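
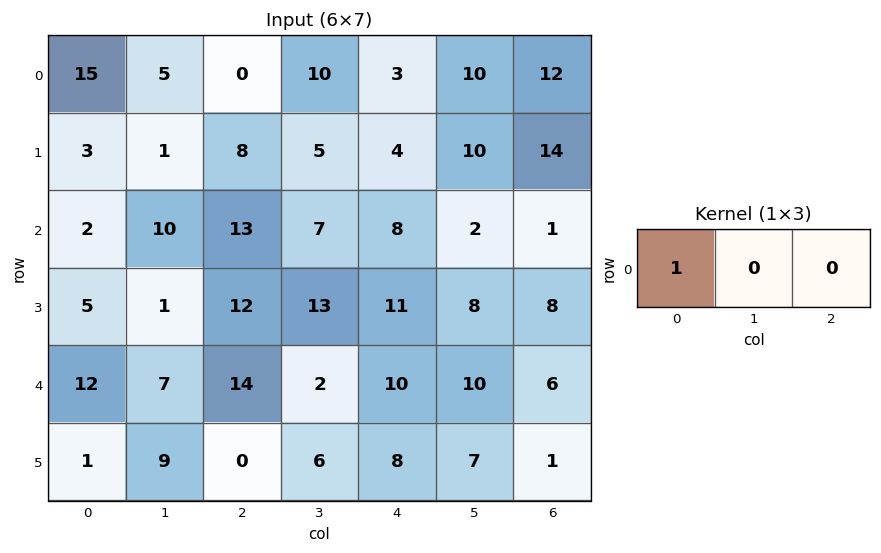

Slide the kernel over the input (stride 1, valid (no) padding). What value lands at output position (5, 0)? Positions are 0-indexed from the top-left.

The receptive field on the input at this output position is [1 9 0]. Elementwise product with the kernel and sum: 1·1.

1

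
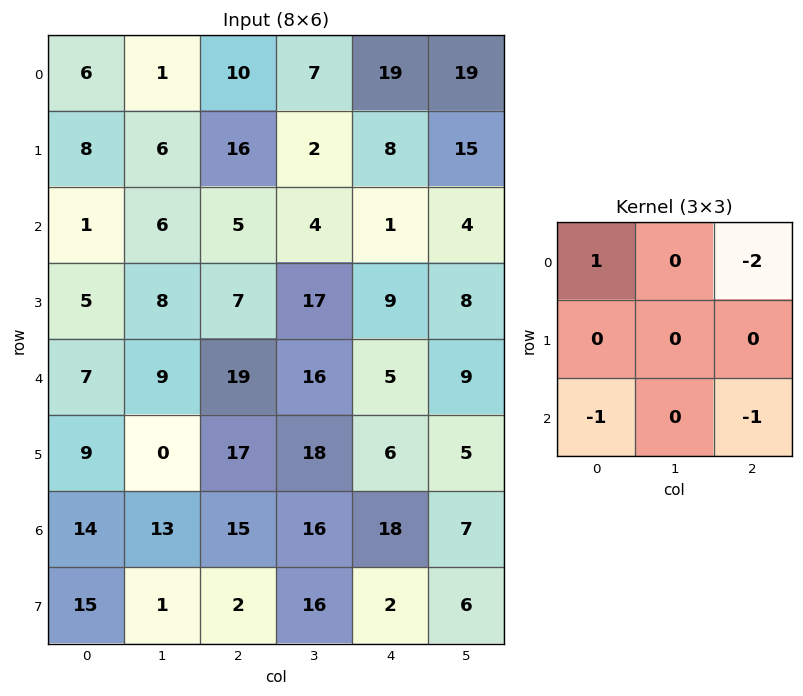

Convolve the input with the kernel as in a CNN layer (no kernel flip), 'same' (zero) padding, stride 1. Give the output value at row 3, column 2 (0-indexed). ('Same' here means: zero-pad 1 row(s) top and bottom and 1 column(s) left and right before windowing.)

The receptive field on the zero-padded input at this output position is [6 5 4 / 8 7 17 / 9 19 16]. Elementwise product with the kernel and sum: 6·1 + 4·-2 + 9·-1 + 16·-1.

-27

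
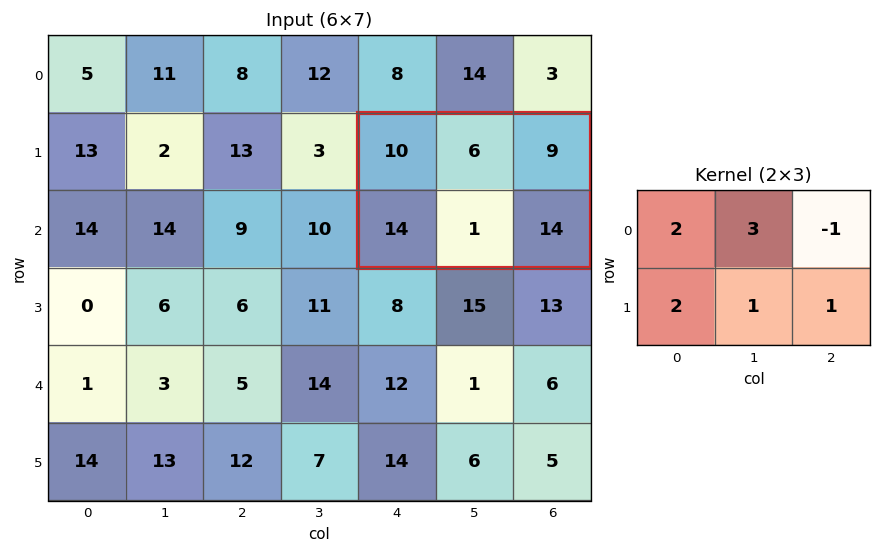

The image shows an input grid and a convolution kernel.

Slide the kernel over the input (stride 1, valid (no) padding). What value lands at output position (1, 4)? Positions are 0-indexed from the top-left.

72

The receptive field on the input at this output position is [10 6 9 / 14 1 14]. Elementwise product with the kernel and sum: 10·2 + 6·3 + 9·-1 + 14·2 + 1·1 + 14·1.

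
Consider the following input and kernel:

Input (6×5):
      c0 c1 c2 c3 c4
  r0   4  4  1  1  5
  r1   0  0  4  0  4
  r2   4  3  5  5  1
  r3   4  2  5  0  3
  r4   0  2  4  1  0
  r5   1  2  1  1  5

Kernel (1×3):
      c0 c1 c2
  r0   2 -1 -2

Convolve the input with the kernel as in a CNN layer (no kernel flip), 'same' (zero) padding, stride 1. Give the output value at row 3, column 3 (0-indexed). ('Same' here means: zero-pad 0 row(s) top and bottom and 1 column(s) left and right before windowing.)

4

The receptive field on the zero-padded input at this output position is [5 0 3]. Elementwise product with the kernel and sum: 5·2 + 0·-1 + 3·-2.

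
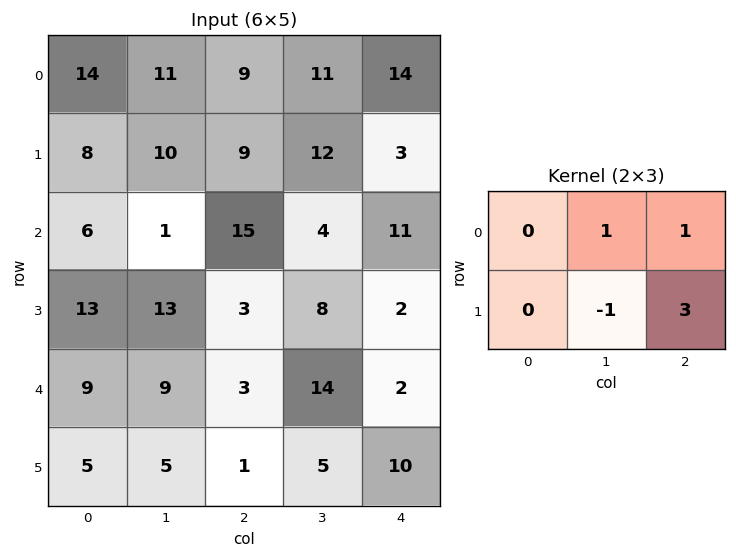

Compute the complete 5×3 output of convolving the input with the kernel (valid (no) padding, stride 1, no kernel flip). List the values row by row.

37 47 22
63 18 44
12 40 13
16 50 2
10 31 41

Output[0,0]: The receptive field on the input at this output position is [14 11 9 / 8 10 9]. Elementwise product with the kernel and sum: 11·1 + 9·1 + 10·-1 + 9·3.
Output[0,1]: The receptive field on the input at this output position is [11 9 11 / 10 9 12]. Elementwise product with the kernel and sum: 9·1 + 11·1 + 9·-1 + 12·3.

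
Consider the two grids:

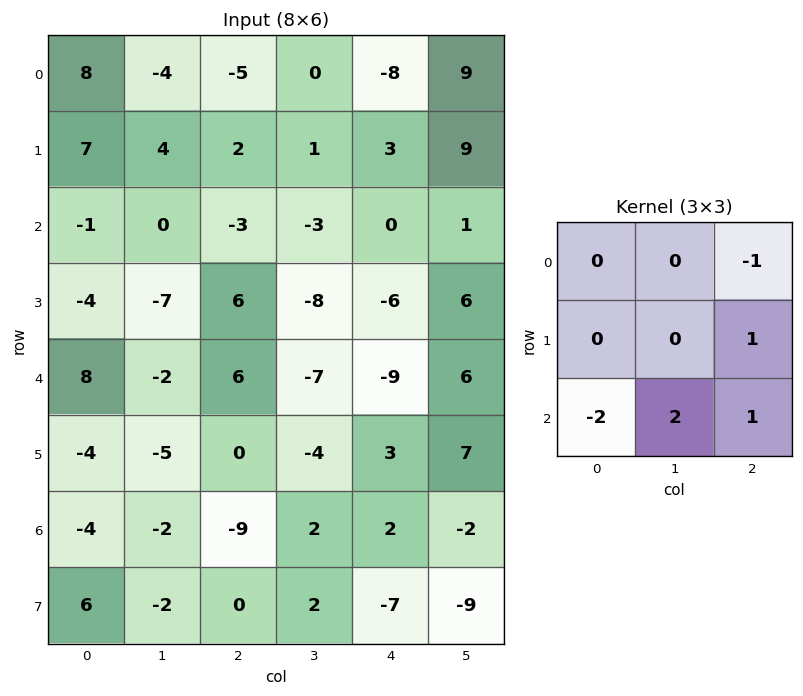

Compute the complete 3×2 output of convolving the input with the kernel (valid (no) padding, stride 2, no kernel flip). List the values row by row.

6 11
-5 -41
-11 36

Output[0,0]: The receptive field on the input at this output position is [8 -4 -5 / 7 4 2 / -1 0 -3]. Elementwise product with the kernel and sum: -5·-1 + 2·1 + -1·-2 + 0·2 + -3·1.
Output[0,1]: The receptive field on the input at this output position is [-5 0 -8 / 2 1 3 / -3 -3 0]. Elementwise product with the kernel and sum: -8·-1 + 3·1 + -3·-2 + -3·2 + 0·1.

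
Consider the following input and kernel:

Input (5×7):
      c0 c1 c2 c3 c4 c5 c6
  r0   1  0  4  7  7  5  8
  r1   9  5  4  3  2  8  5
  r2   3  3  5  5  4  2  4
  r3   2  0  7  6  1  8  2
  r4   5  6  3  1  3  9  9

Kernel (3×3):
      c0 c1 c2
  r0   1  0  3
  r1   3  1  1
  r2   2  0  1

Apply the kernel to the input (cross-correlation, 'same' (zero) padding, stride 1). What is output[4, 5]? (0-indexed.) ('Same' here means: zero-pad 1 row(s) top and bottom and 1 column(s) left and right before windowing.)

34

The receptive field on the zero-padded input at this output position is [1 8 2 / 3 9 9 / 0 0 0]. Elementwise product with the kernel and sum: 1·1 + 2·3 + 3·3 + 9·1 + 9·1 + 0·2 + 0·1.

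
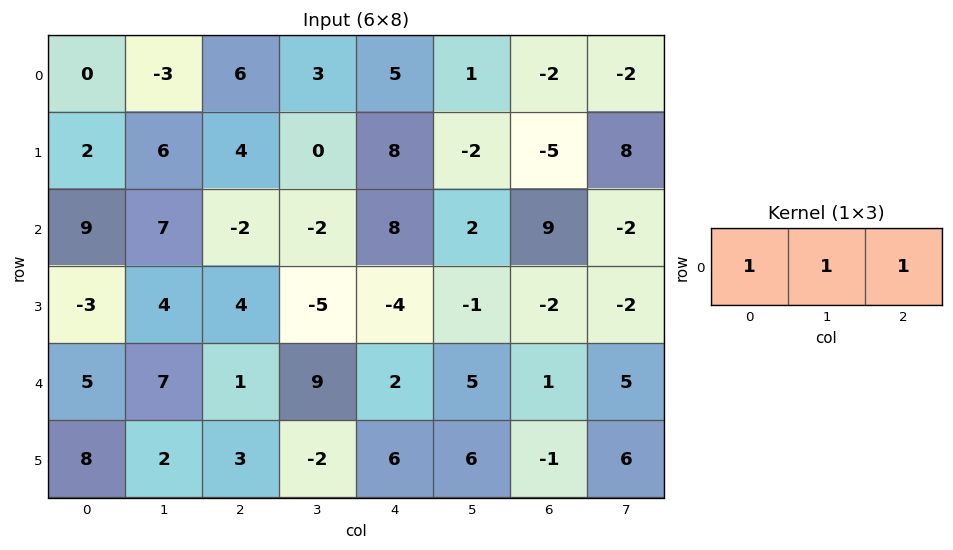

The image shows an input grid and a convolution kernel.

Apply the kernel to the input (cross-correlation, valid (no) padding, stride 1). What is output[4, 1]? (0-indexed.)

The receptive field on the input at this output position is [7 1 9]. Elementwise product with the kernel and sum: 7·1 + 1·1 + 9·1.

17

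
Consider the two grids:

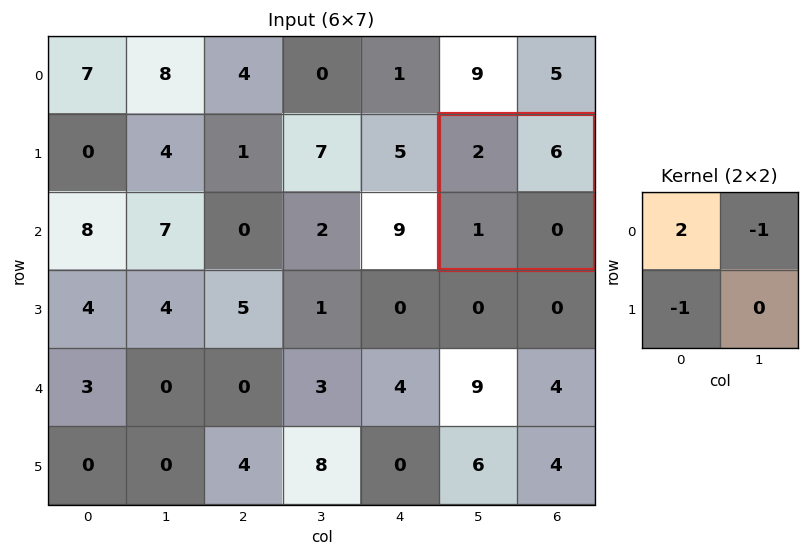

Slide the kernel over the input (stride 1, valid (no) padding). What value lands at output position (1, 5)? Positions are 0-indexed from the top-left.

The receptive field on the input at this output position is [2 6 / 1 0]. Elementwise product with the kernel and sum: 2·2 + 6·-1 + 1·-1.

-3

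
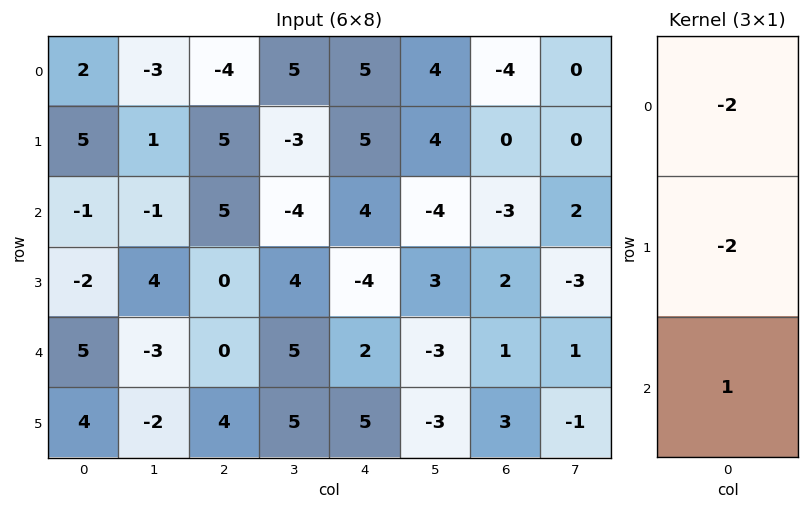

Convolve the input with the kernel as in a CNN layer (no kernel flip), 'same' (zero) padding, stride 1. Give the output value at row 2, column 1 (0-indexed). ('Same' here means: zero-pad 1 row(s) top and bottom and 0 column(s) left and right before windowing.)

4

The receptive field on the zero-padded input at this output position is [1 / -1 / 4]. Elementwise product with the kernel and sum: 1·-2 + -1·-2 + 4·1.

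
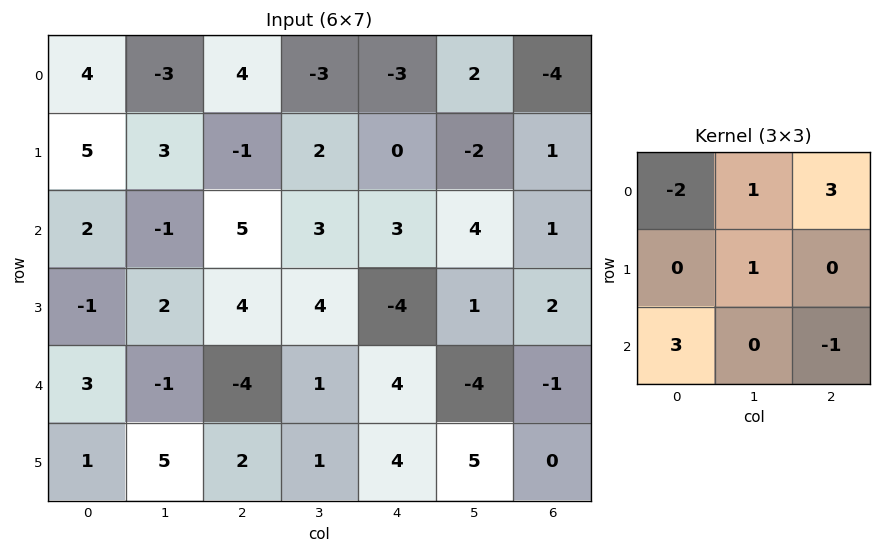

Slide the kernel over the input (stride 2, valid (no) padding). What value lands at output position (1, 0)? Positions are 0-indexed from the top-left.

The receptive field on the input at this output position is [2 -1 5 / -1 2 4 / 3 -1 -4]. Elementwise product with the kernel and sum: 2·-2 + -1·1 + 5·3 + 2·1 + 3·3 + -4·-1.

25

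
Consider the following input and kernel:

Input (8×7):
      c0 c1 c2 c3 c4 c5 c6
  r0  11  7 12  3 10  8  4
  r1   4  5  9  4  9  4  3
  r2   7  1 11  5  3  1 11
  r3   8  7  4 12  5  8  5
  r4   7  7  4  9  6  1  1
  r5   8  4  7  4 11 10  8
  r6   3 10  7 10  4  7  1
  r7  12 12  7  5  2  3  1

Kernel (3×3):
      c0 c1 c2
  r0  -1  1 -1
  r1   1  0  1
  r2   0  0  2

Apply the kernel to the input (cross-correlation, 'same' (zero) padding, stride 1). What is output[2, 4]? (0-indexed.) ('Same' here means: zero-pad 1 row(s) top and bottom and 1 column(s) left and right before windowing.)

The receptive field on the zero-padded input at this output position is [4 9 4 / 5 3 1 / 12 5 8]. Elementwise product with the kernel and sum: 4·-1 + 9·1 + 4·-1 + 5·1 + 1·1 + 8·2.

23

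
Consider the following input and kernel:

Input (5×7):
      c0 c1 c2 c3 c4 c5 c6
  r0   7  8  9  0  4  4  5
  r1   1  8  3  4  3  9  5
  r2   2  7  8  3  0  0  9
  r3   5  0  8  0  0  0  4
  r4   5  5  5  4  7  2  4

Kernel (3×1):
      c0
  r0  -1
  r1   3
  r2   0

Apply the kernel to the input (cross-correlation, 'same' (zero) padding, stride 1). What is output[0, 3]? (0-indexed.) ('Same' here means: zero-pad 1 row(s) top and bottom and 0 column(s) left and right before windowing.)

0

The receptive field on the zero-padded input at this output position is [0 / 0 / 4]. Elementwise product with the kernel and sum: 0·-1 + 0·3.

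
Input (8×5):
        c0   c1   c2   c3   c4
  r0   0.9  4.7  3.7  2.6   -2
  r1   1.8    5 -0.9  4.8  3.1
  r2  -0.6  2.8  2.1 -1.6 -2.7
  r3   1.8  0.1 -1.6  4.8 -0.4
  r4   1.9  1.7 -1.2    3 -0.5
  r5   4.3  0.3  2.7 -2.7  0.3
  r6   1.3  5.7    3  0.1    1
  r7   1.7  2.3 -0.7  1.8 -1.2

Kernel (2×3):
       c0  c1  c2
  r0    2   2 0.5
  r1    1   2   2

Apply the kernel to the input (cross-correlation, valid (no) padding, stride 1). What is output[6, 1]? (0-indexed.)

The receptive field on the input at this output position is [5.7 3 0.1 / 2.3 -0.7 1.8]. Elementwise product with the kernel and sum: 5.7·2 + 3·2 + 0.1·0.5 + 2.3·1 + -0.7·2 + 1.8·2.

21.95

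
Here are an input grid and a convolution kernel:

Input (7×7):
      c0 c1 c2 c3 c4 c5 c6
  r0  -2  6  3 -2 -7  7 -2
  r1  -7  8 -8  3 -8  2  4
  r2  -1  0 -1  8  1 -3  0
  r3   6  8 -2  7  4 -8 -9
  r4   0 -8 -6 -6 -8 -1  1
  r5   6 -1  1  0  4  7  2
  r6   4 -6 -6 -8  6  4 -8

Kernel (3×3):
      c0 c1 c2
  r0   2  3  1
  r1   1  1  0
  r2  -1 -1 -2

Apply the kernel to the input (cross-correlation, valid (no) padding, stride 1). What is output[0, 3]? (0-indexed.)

-26

The receptive field on the input at this output position is [-2 -7 7 / 3 -8 2 / 8 1 -3]. Elementwise product with the kernel and sum: -2·2 + -7·3 + 7·1 + 3·1 + -8·1 + 8·-1 + 1·-1 + -3·-2.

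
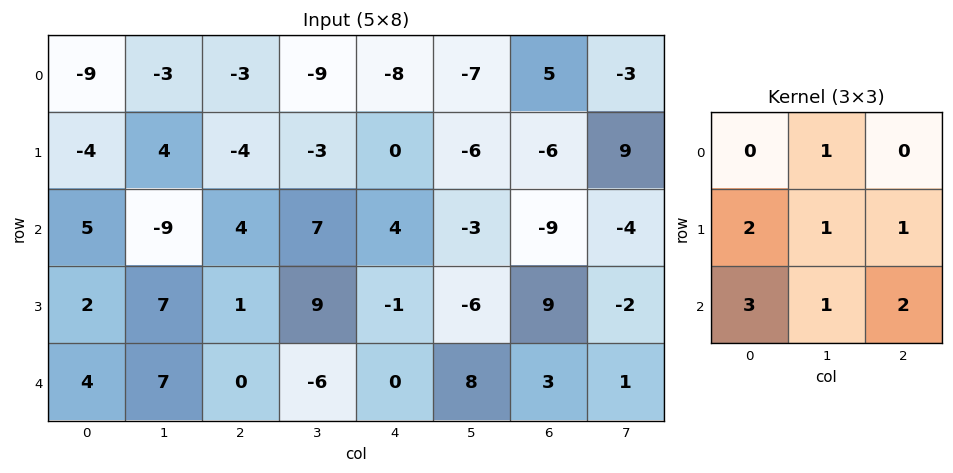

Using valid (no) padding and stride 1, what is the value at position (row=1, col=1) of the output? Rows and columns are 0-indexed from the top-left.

29

The receptive field on the input at this output position is [4 -4 -3 / -9 4 7 / 7 1 9]. Elementwise product with the kernel and sum: -4·1 + -9·2 + 4·1 + 7·1 + 7·3 + 1·1 + 9·2.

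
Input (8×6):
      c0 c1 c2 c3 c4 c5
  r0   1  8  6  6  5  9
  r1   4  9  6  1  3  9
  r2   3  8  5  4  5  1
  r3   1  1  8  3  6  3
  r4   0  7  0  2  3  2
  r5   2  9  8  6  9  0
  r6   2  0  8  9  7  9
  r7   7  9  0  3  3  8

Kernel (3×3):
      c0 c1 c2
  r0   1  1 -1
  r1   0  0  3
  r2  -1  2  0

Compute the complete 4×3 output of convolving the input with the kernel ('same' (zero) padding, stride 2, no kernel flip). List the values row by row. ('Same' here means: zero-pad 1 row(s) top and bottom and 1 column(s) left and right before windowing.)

32 21 32
21 41 7
25 19 24
7 29 45

Output[0,0]: The receptive field on the zero-padded input at this output position is [0 0 0 / 0 1 8 / 0 4 9]. Elementwise product with the kernel and sum: 0·1 + 0·1 + 0·-1 + 8·3 + 0·-1 + 4·2.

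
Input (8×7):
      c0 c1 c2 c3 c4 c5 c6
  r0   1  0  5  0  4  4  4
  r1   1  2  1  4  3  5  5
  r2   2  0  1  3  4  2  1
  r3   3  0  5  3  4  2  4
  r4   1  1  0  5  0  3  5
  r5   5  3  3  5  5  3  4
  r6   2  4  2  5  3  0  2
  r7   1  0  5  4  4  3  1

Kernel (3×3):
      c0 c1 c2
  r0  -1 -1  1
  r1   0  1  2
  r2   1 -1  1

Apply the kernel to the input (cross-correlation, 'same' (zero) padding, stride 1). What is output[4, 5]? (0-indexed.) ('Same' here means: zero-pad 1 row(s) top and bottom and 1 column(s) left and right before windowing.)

The receptive field on the zero-padded input at this output position is [4 2 4 / 0 3 5 / 5 3 4]. Elementwise product with the kernel and sum: 4·-1 + 2·-1 + 4·1 + 3·1 + 5·2 + 5·1 + 3·-1 + 4·1.

17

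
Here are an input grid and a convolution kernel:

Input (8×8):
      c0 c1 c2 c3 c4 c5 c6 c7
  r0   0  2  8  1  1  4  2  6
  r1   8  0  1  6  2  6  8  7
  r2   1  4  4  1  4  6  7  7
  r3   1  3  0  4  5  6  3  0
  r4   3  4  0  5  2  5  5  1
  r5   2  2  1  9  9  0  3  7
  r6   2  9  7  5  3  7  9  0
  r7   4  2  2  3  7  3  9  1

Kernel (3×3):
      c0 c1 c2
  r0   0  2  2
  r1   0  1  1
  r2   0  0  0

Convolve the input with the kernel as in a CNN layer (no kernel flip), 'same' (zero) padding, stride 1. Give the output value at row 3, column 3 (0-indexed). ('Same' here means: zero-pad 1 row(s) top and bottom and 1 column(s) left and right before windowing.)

19

The receptive field on the zero-padded input at this output position is [4 1 4 / 0 4 5 / 0 5 2]. Elementwise product with the kernel and sum: 1·2 + 4·2 + 4·1 + 5·1.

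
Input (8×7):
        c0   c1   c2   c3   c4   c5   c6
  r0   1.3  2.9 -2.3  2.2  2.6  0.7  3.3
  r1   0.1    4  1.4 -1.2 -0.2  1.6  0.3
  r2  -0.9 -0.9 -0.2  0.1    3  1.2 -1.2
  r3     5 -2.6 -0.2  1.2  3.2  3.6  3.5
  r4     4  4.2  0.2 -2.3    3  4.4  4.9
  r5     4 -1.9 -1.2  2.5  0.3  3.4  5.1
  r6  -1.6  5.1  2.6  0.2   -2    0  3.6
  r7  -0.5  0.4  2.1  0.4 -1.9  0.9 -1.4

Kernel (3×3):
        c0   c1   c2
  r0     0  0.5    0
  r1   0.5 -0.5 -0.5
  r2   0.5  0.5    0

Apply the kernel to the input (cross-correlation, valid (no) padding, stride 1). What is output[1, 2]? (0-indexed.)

-1.75

The receptive field on the input at this output position is [1.4 -1.2 -0.2 / -0.2 0.1 3 / -0.2 1.2 3.2]. Elementwise product with the kernel and sum: -1.2·0.5 + -0.2·0.5 + 0.1·-0.5 + 3·-0.5 + -0.2·0.5 + 1.2·0.5.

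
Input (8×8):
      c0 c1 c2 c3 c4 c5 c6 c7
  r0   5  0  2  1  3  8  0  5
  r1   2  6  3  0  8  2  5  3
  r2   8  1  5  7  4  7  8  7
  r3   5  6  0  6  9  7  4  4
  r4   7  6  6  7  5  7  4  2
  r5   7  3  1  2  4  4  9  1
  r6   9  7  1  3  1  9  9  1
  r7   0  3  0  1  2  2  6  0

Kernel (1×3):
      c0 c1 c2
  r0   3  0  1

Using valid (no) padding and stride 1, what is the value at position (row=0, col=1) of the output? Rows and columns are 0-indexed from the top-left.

1

The receptive field on the input at this output position is [0 2 1]. Elementwise product with the kernel and sum: 0·3 + 1·1.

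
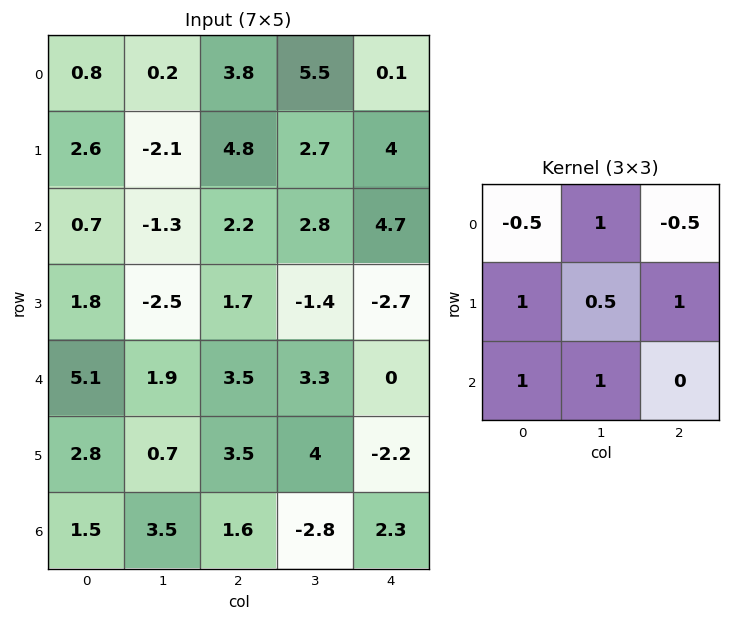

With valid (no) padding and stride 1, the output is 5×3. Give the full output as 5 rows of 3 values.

Output[0,0]: The receptive field on the input at this output position is [0.8 0.2 3.8 / 2.6 -2.1 4.8 / 0.7 -1.3 2.2]. Elementwise product with the kernel and sum: 0.8·-0.5 + 0.2·1 + 3.8·-0.5 + 2.6·1 + -2.1·0.5 + 4.8·1 + 0.7·1 + -1.3·1.
Output[0,1]: The receptive field on the input at this output position is [0.2 3.8 5.5 / -2.1 4.8 2.7 / -1.3 2.2 2.8]. Elementwise product with the kernel and sum: 0.2·-0.5 + 3.8·1 + 5.5·-0.5 + -2.1·1 + 4.8·0.5 + 2.7·1 + -1.3·1 + 2.2·1.

3.65 4.85 18.7
-4.25 6.3 6.9
6.5 3.8 4.45
8.8 14.8 11.75
9.25 12.45 3.65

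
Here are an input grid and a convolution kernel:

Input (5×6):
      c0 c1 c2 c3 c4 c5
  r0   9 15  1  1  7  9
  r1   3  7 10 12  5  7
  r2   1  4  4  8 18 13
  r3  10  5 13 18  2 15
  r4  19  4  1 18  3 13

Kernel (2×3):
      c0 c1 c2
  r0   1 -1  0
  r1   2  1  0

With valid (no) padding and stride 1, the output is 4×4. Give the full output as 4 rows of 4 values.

Output[0,0]: The receptive field on the input at this output position is [9 15 1 / 3 7 10]. Elementwise product with the kernel and sum: 9·1 + 15·-1 + 3·2 + 7·1.

7 38 32 23
2 9 14 41
22 23 40 28
47 1 15 55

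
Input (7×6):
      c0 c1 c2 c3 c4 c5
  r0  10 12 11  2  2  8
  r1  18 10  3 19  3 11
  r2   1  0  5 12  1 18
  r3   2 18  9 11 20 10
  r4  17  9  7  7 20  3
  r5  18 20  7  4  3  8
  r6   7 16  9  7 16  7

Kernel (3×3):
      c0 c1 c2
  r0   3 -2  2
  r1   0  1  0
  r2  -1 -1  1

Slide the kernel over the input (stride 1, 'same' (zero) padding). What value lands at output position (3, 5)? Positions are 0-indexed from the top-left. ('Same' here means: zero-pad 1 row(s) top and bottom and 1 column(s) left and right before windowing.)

-46

The receptive field on the zero-padded input at this output position is [1 18 0 / 20 10 0 / 20 3 0]. Elementwise product with the kernel and sum: 1·3 + 18·-2 + 0·2 + 10·1 + 20·-1 + 3·-1 + 0·1.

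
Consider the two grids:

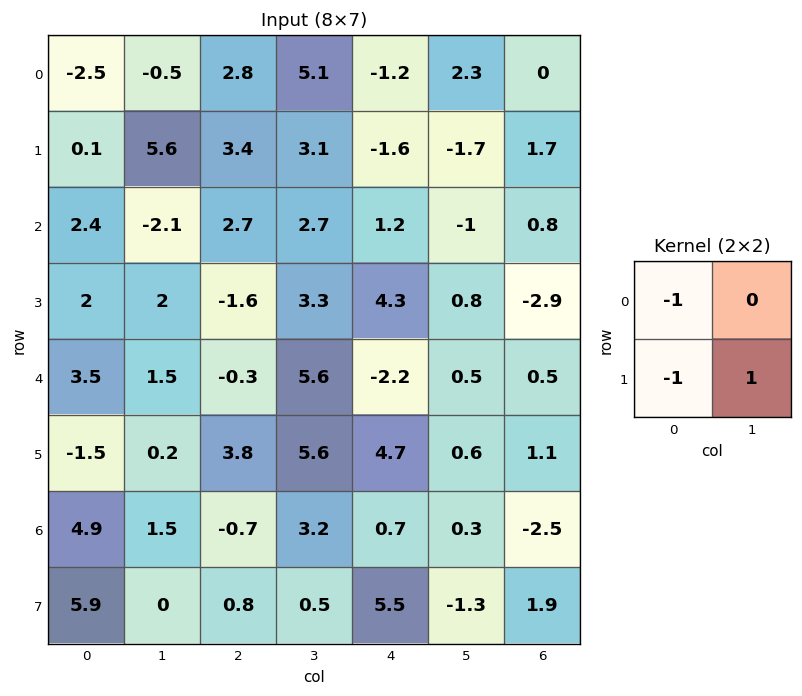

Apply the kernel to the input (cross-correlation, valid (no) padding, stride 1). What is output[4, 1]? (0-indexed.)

The receptive field on the input at this output position is [1.5 -0.3 / 0.2 3.8]. Elementwise product with the kernel and sum: 1.5·-1 + 0.2·-1 + 3.8·1.

2.1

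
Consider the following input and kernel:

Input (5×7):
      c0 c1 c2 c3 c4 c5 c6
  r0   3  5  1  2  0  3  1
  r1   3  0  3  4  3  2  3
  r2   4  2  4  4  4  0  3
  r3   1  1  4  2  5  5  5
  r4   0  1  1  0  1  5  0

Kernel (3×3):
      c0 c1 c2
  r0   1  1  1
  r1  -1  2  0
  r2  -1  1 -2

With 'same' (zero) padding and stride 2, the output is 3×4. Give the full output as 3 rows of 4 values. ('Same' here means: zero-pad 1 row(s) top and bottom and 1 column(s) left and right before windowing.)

Output[0,0]: The receptive field on the zero-padded input at this output position is [0 0 0 / 0 3 5 / 0 3 0]. Elementwise product with the kernel and sum: 0·1 + 0·1 + 0·1 + 0·-1 + 3·2 + 0·-1 + 3·1 + 0·-2.
Output[0,1]: The receptive field on the zero-padded input at this output position is [0 0 0 / 5 1 2 / 0 3 4]. Elementwise product with the kernel and sum: 0·1 + 0·1 + 0·1 + 5·-1 + 1·2 + 0·-1 + 3·1 + 4·-2.

9 -8 -7 0
10 12 6 11
2 8 14 5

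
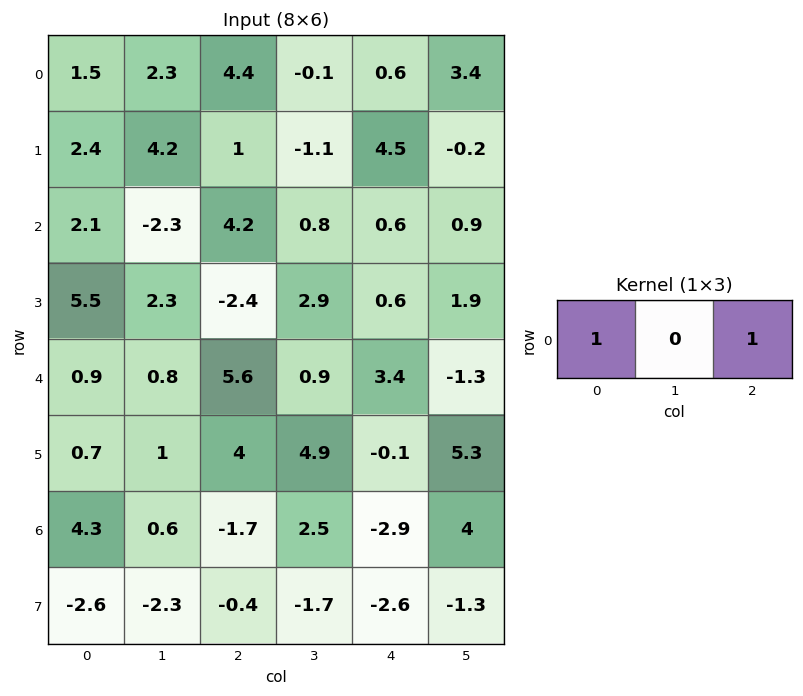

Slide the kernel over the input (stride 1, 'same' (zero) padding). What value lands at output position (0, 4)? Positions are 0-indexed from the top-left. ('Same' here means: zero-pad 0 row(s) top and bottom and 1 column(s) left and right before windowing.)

3.3

The receptive field on the zero-padded input at this output position is [-0.1 0.6 3.4]. Elementwise product with the kernel and sum: -0.1·1 + 3.4·1.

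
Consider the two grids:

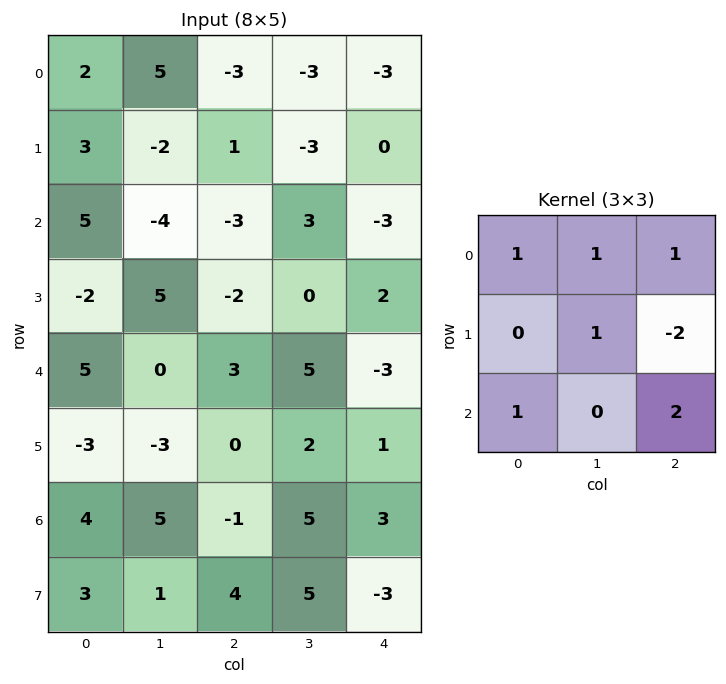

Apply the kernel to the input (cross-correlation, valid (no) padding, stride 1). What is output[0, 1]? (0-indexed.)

8

The receptive field on the input at this output position is [5 -3 -3 / -2 1 -3 / -4 -3 3]. Elementwise product with the kernel and sum: 5·1 + -3·1 + -3·1 + 1·1 + -3·-2 + -4·1 + 3·2.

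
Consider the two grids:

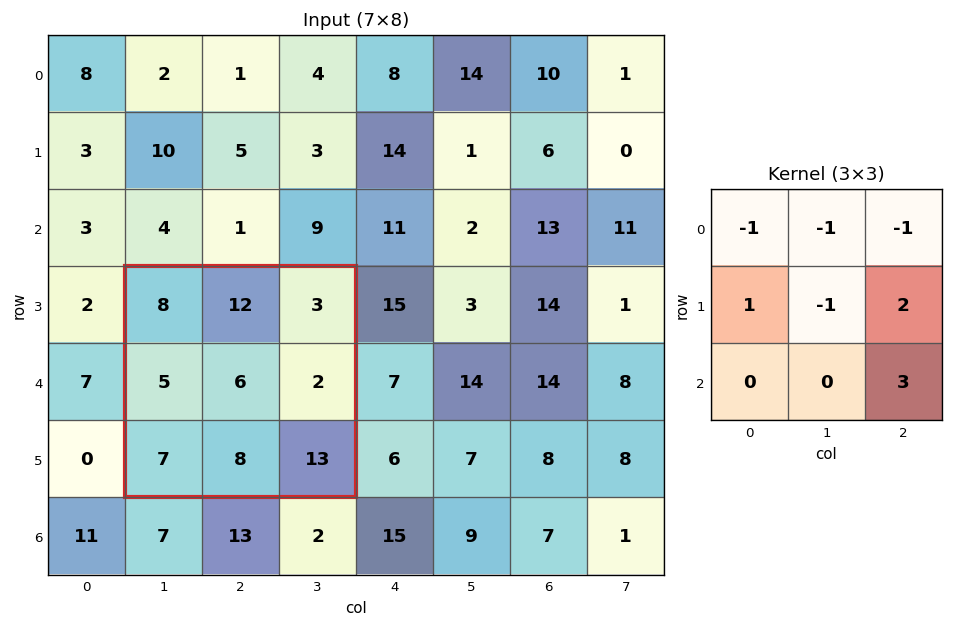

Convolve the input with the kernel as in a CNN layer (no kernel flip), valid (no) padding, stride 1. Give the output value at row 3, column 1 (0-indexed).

19

The receptive field on the input at this output position is [8 12 3 / 5 6 2 / 7 8 13]. Elementwise product with the kernel and sum: 8·-1 + 12·-1 + 3·-1 + 5·1 + 6·-1 + 2·2 + 13·3.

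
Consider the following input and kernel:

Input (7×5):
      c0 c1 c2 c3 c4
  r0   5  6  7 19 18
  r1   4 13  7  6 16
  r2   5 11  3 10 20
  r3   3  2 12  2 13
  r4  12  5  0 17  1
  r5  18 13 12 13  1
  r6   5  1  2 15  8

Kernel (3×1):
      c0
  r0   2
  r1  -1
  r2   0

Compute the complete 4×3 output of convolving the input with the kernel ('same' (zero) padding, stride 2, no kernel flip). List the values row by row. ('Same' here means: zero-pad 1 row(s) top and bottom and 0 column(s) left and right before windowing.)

-5 -7 -18
3 11 12
-6 24 25
31 22 -6

Output[0,0]: The receptive field on the zero-padded input at this output position is [0 / 5 / 4]. Elementwise product with the kernel and sum: 0·2 + 5·-1.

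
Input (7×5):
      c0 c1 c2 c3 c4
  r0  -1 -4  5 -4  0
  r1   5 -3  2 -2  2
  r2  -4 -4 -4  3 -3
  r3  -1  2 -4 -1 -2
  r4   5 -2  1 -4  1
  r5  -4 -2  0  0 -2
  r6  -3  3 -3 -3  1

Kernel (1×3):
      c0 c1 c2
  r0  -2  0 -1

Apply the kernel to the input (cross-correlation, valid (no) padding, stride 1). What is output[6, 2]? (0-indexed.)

5

The receptive field on the input at this output position is [-3 -3 1]. Elementwise product with the kernel and sum: -3·-2 + 1·-1.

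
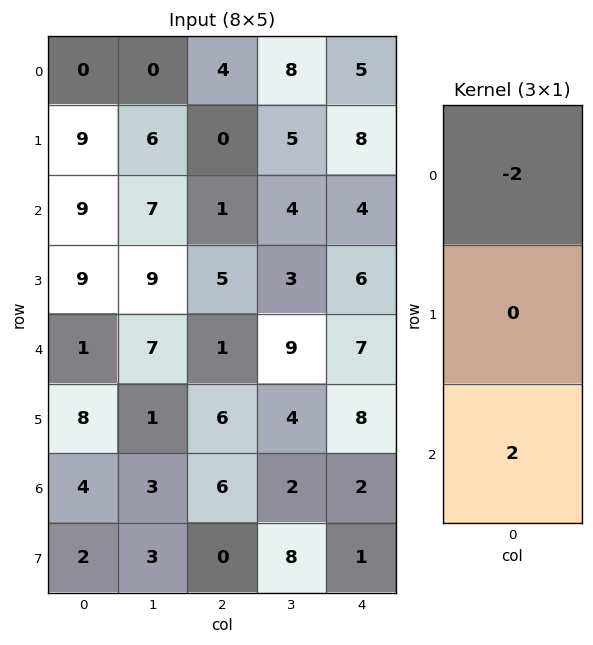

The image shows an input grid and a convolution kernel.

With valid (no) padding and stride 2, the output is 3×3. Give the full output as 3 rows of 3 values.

Output[0,0]: The receptive field on the input at this output position is [0 / 9 / 9]. Elementwise product with the kernel and sum: 0·-2 + 9·2.

18 -6 -2
-16 0 6
6 10 -10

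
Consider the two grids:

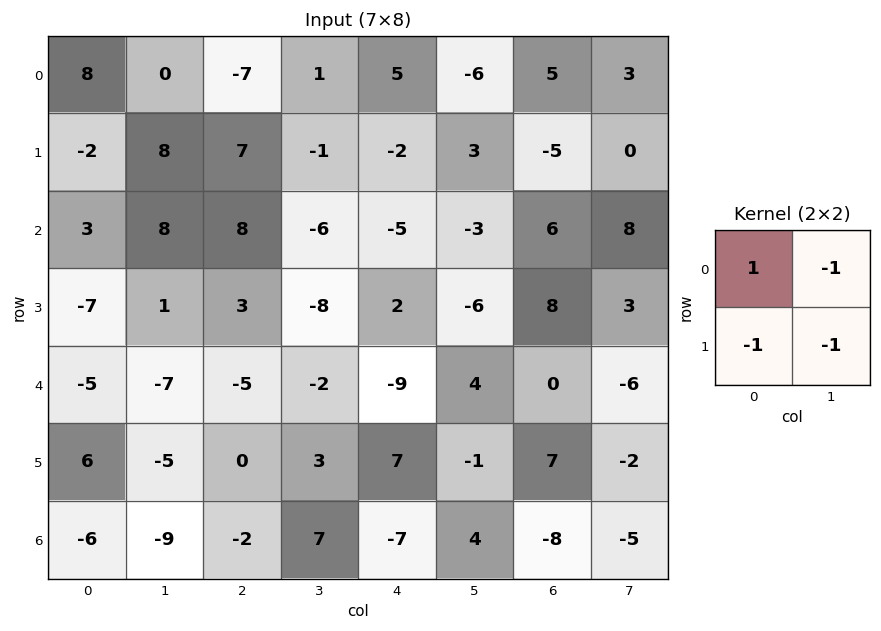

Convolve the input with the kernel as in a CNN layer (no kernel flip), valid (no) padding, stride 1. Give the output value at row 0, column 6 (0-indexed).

7

The receptive field on the input at this output position is [5 3 / -5 0]. Elementwise product with the kernel and sum: 5·1 + 3·-1 + -5·-1 + 0·-1.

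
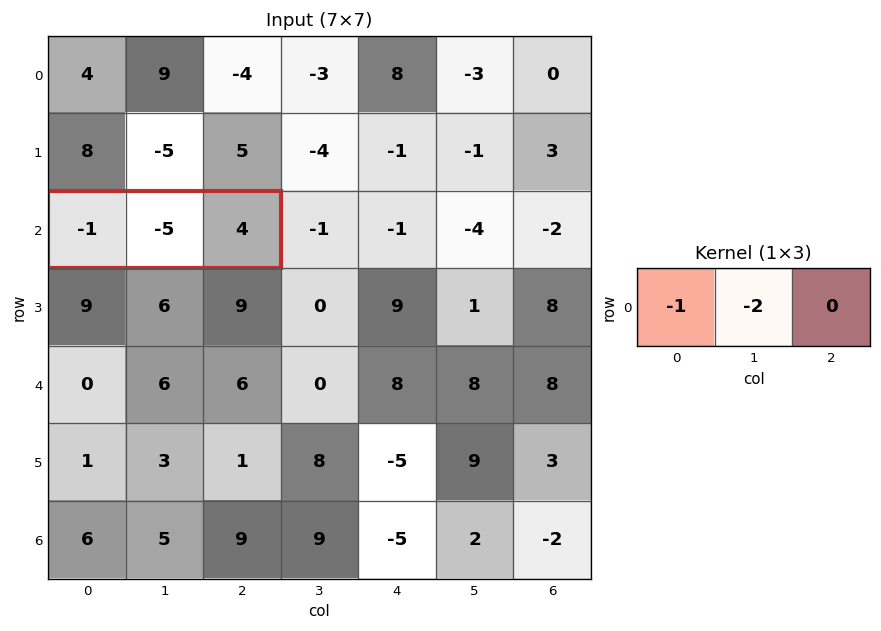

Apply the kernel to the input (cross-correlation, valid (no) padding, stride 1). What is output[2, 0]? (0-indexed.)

The receptive field on the input at this output position is [-1 -5 4]. Elementwise product with the kernel and sum: -1·-1 + -5·-2.

11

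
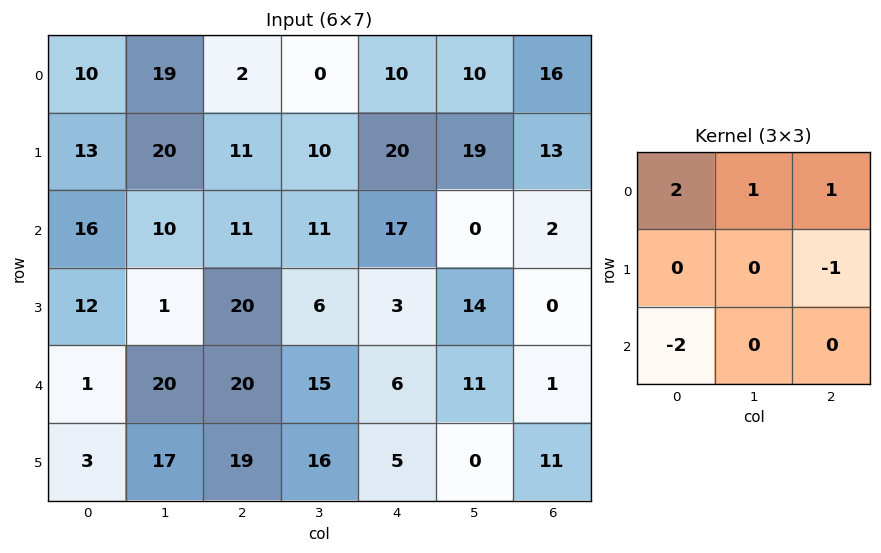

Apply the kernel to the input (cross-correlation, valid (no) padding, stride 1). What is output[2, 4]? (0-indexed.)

24

The receptive field on the input at this output position is [17 0 2 / 3 14 0 / 6 11 1]. Elementwise product with the kernel and sum: 17·2 + 0·1 + 2·1 + 0·-1 + 6·-2.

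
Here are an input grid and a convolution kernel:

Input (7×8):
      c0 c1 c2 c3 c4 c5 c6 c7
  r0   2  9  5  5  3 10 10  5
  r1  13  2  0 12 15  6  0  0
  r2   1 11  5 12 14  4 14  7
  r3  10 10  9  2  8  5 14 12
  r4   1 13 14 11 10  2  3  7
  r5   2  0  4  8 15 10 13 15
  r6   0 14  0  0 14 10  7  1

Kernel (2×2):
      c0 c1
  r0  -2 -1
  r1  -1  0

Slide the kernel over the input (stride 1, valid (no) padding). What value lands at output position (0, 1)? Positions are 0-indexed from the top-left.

The receptive field on the input at this output position is [9 5 / 2 0]. Elementwise product with the kernel and sum: 9·-2 + 5·-1 + 2·-1.

-25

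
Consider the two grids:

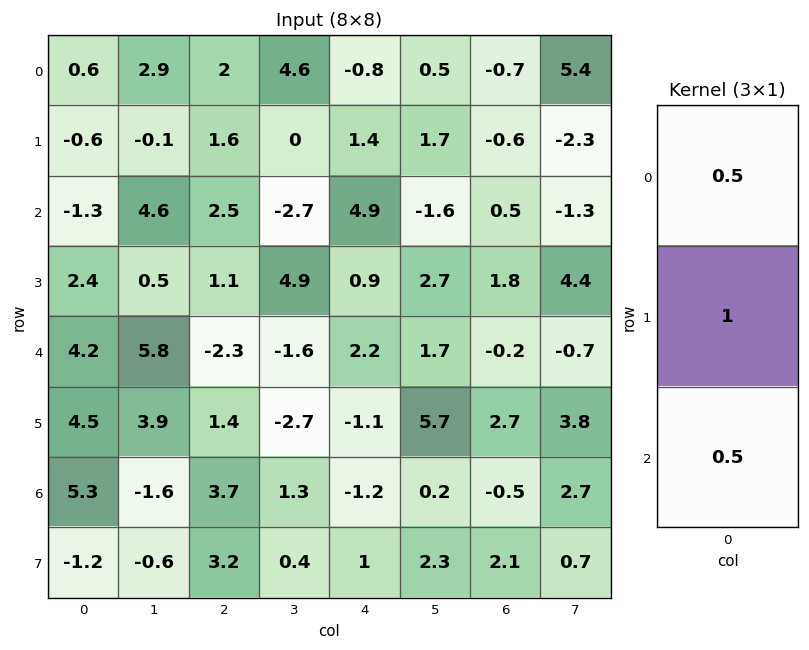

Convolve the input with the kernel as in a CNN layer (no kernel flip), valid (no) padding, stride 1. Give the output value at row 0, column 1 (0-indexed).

3.65

The receptive field on the input at this output position is [2.9 / -0.1 / 4.6]. Elementwise product with the kernel and sum: 2.9·0.5 + -0.1·1 + 4.6·0.5.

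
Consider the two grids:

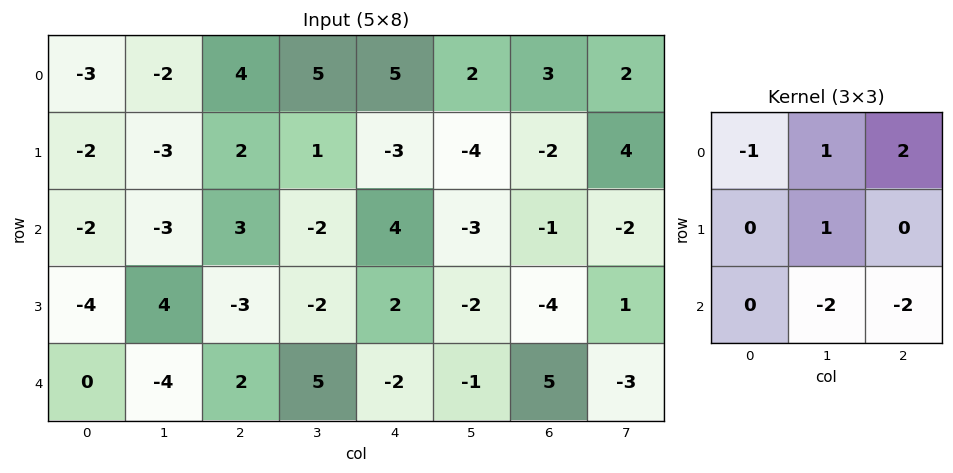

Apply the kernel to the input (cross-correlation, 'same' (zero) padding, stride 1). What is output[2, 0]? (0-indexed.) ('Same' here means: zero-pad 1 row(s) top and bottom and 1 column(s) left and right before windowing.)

-10

The receptive field on the zero-padded input at this output position is [0 -2 -3 / 0 -2 -3 / 0 -4 4]. Elementwise product with the kernel and sum: 0·-1 + -2·1 + -3·2 + -2·1 + -4·-2 + 4·-2.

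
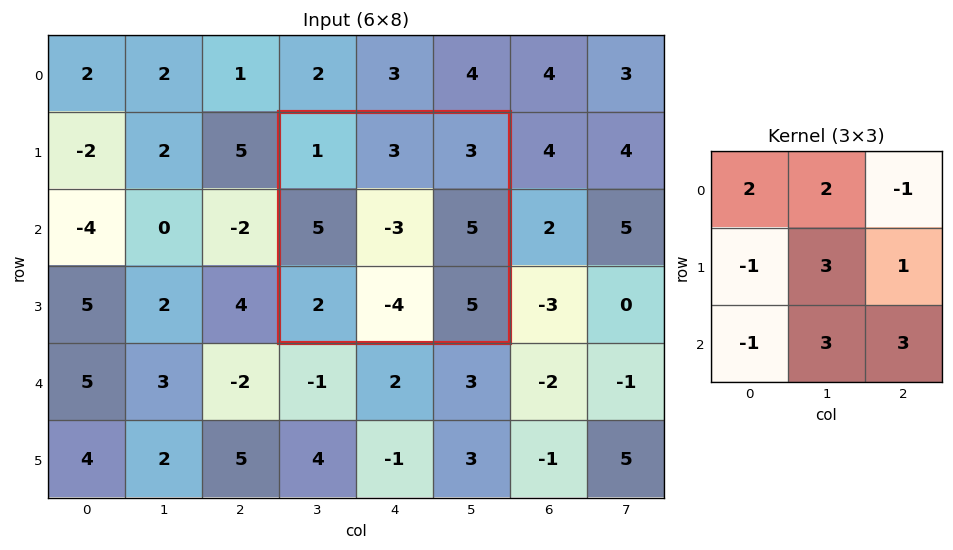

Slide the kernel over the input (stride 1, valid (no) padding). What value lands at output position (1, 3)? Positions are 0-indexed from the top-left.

The receptive field on the input at this output position is [1 3 3 / 5 -3 5 / 2 -4 5]. Elementwise product with the kernel and sum: 1·2 + 3·2 + 3·-1 + 5·-1 + -3·3 + 5·1 + 2·-1 + -4·3 + 5·3.

-3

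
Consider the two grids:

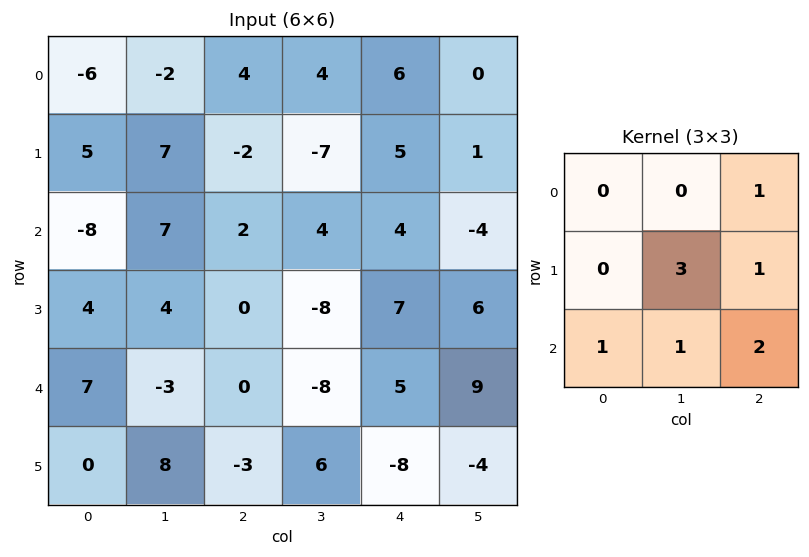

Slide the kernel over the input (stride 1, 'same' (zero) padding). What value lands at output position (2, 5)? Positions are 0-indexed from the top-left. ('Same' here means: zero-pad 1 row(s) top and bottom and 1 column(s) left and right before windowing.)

1

The receptive field on the zero-padded input at this output position is [5 1 0 / 4 -4 0 / 7 6 0]. Elementwise product with the kernel and sum: 0·1 + -4·3 + 0·1 + 7·1 + 6·1 + 0·2.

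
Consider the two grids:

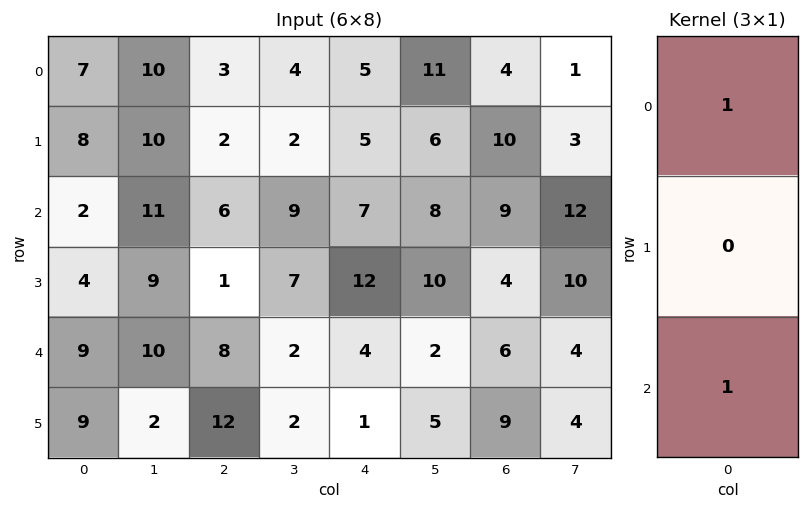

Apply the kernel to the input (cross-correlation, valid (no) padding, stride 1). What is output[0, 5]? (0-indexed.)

19

The receptive field on the input at this output position is [11 / 6 / 8]. Elementwise product with the kernel and sum: 11·1 + 8·1.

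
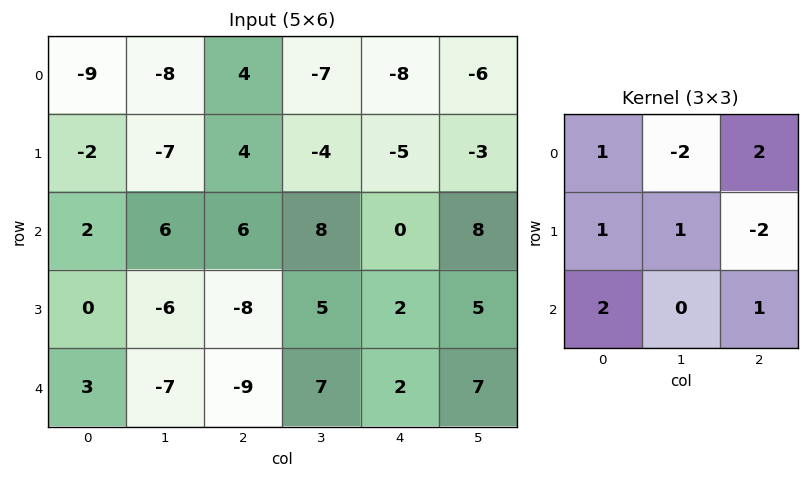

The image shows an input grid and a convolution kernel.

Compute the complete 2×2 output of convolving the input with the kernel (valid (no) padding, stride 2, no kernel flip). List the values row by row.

Output[0,0]: The receptive field on the input at this output position is [-9 -8 4 / -2 -7 4 / 2 6 6]. Elementwise product with the kernel and sum: -9·1 + -8·-2 + 4·2 + -2·1 + -7·1 + 4·-2 + 2·2 + 6·1.

8 24
9 -33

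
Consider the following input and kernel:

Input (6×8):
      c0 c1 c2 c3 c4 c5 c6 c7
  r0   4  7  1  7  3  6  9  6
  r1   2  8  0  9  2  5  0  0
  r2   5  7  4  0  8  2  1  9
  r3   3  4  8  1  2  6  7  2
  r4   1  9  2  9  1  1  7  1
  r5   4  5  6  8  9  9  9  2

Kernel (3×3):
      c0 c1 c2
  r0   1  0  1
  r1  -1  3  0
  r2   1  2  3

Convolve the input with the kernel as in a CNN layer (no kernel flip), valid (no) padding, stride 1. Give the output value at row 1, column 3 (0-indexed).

The receptive field on the input at this output position is [9 2 5 / 0 8 2 / 1 2 6]. Elementwise product with the kernel and sum: 9·1 + 5·1 + 0·-1 + 8·3 + 1·1 + 2·2 + 6·3.

61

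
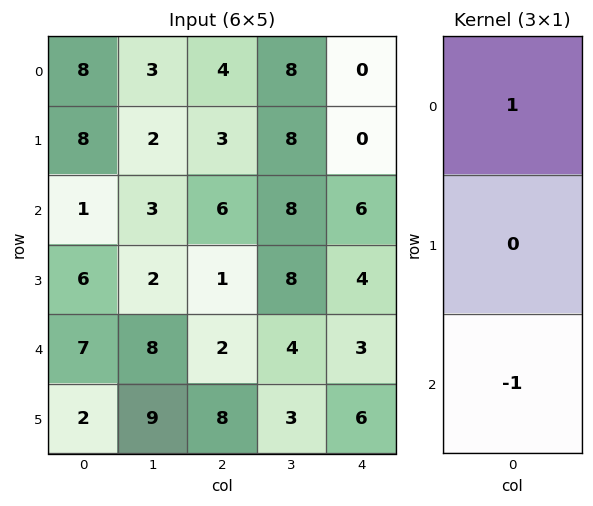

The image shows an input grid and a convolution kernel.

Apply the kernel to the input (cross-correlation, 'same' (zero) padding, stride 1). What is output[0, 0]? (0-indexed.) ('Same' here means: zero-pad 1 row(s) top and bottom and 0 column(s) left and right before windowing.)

The receptive field on the zero-padded input at this output position is [0 / 8 / 8]. Elementwise product with the kernel and sum: 0·1 + 8·-1.

-8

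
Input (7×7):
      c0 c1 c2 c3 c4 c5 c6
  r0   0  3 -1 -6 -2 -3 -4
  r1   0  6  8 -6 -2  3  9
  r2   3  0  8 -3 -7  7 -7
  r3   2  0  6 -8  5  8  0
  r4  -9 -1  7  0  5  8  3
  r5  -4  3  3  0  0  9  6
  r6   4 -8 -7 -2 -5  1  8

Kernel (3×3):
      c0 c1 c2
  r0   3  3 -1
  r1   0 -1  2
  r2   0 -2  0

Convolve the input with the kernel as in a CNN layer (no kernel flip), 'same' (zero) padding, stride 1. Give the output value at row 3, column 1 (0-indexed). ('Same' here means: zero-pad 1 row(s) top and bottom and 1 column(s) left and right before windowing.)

15

The receptive field on the zero-padded input at this output position is [3 0 8 / 2 0 6 / -9 -1 7]. Elementwise product with the kernel and sum: 3·3 + 0·3 + 8·-1 + 0·-1 + 6·2 + -1·-2.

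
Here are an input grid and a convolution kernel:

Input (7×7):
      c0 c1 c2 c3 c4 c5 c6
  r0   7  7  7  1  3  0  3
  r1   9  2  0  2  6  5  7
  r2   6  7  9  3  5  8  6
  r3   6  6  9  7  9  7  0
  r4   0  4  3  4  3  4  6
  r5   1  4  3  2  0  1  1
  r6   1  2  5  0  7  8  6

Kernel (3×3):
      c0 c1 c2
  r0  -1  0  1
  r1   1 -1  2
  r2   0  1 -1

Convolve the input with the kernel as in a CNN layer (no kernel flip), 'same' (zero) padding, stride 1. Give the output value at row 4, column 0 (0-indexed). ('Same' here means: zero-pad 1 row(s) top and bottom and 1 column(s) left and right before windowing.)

The receptive field on the zero-padded input at this output position is [0 6 6 / 0 0 4 / 0 1 4]. Elementwise product with the kernel and sum: 0·-1 + 6·1 + 0·1 + 0·-1 + 4·2 + 1·1 + 4·-1.

11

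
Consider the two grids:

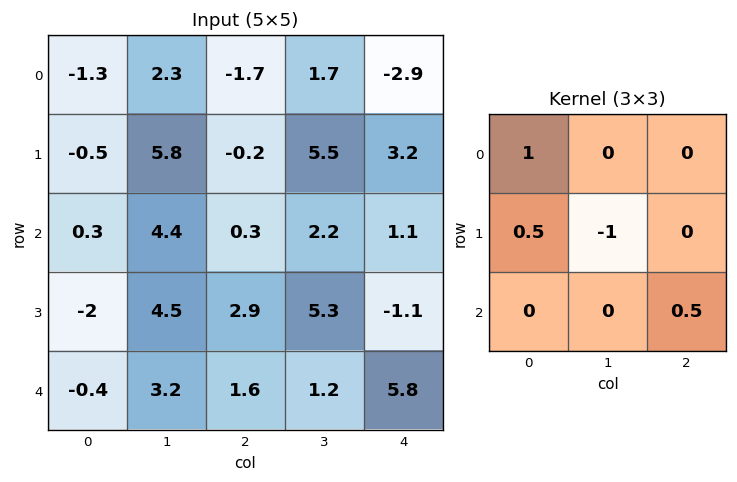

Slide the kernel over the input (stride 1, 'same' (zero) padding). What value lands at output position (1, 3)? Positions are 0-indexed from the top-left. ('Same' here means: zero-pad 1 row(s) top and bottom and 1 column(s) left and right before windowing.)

The receptive field on the zero-padded input at this output position is [-1.7 1.7 -2.9 / -0.2 5.5 3.2 / 0.3 2.2 1.1]. Elementwise product with the kernel and sum: -1.7·1 + -0.2·0.5 + 5.5·-1 + 1.1·0.5.

-6.75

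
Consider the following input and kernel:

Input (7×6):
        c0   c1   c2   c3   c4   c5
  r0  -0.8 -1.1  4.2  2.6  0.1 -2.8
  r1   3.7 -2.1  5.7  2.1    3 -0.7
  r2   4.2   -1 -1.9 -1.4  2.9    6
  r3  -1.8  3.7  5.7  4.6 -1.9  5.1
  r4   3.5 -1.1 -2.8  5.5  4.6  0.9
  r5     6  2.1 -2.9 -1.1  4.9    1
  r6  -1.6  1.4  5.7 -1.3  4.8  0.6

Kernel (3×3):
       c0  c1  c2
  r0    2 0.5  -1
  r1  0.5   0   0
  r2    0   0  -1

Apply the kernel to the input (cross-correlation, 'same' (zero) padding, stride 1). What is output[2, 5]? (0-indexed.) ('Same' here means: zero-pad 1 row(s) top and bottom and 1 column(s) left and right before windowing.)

The receptive field on the zero-padded input at this output position is [3 -0.7 0 / 2.9 6 0 / -1.9 5.1 0]. Elementwise product with the kernel and sum: 3·2 + -0.7·0.5 + 0·-1 + 2.9·0.5 + 0·-1.

7.1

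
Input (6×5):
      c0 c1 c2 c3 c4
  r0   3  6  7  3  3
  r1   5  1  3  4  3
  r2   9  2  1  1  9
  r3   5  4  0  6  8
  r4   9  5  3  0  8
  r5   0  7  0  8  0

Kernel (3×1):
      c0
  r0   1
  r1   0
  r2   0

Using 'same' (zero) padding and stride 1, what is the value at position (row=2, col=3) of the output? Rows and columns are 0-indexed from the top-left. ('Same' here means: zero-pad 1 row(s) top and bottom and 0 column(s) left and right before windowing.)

The receptive field on the zero-padded input at this output position is [4 / 1 / 6]. Elementwise product with the kernel and sum: 4·1.

4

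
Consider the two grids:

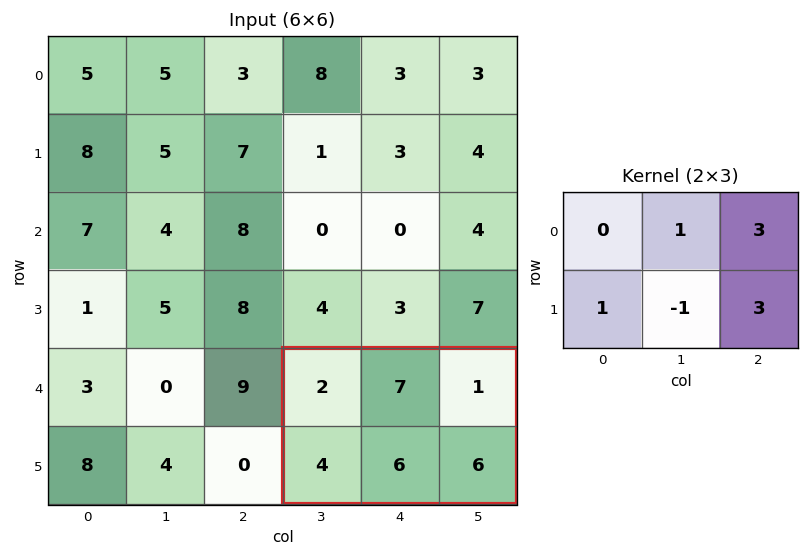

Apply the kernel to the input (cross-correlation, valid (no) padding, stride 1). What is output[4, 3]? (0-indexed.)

26

The receptive field on the input at this output position is [2 7 1 / 4 6 6]. Elementwise product with the kernel and sum: 7·1 + 1·3 + 4·1 + 6·-1 + 6·3.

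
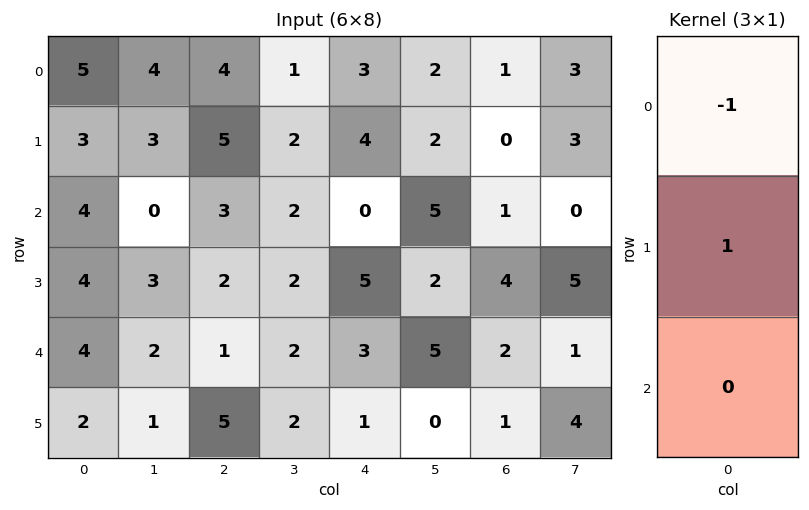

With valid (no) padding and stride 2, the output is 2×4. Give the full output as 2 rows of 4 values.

-2 1 1 -1
0 -1 5 3

Output[0,0]: The receptive field on the input at this output position is [5 / 3 / 4]. Elementwise product with the kernel and sum: 5·-1 + 3·1.
Output[0,1]: The receptive field on the input at this output position is [4 / 5 / 3]. Elementwise product with the kernel and sum: 4·-1 + 5·1.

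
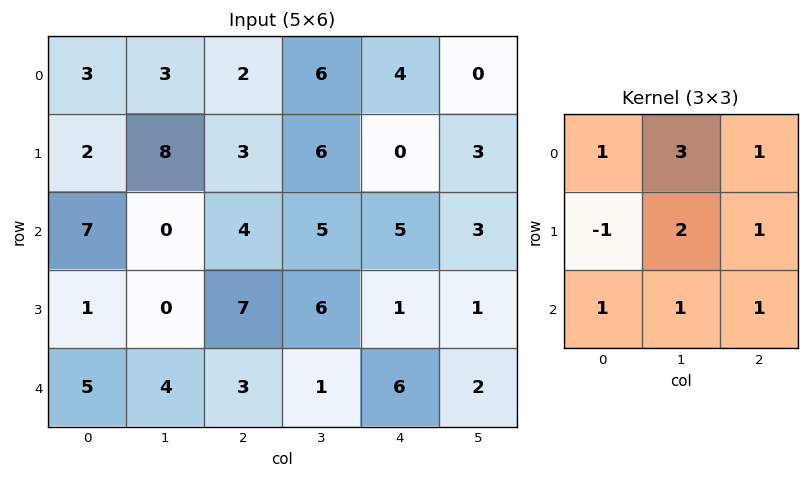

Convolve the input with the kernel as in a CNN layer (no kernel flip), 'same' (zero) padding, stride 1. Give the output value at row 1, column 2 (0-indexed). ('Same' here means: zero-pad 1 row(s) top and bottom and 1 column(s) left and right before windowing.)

The receptive field on the zero-padded input at this output position is [3 2 6 / 8 3 6 / 0 4 5]. Elementwise product with the kernel and sum: 3·1 + 2·3 + 6·1 + 8·-1 + 3·2 + 6·1 + 0·1 + 4·1 + 5·1.

28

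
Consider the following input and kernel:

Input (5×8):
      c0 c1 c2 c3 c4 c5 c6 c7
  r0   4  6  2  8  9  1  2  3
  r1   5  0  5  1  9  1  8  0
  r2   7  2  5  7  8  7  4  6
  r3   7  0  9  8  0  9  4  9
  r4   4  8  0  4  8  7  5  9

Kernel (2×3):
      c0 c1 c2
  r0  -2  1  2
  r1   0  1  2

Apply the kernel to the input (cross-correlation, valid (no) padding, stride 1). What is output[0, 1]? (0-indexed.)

The receptive field on the input at this output position is [6 2 8 / 0 5 1]. Elementwise product with the kernel and sum: 6·-2 + 2·1 + 8·2 + 5·1 + 1·2.

13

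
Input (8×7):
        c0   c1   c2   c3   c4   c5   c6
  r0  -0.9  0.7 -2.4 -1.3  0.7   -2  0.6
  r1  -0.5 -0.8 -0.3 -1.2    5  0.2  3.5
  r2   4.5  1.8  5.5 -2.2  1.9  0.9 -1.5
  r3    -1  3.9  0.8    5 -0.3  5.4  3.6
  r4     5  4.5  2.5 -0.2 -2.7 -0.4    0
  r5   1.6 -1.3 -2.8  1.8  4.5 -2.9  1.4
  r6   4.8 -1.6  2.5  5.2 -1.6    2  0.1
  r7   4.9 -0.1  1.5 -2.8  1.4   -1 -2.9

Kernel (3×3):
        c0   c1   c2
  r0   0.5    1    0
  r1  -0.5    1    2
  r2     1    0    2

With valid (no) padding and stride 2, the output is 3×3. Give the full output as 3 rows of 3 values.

Output[0,0]: The receptive field on the input at this output position is [-0.9 0.7 -2.4 / -0.5 -0.8 -0.3 / 4.5 1.8 5.5]. Elementwise product with the kernel and sum: -0.9·0.5 + 0.7·1 + -0.5·-0.5 + -0.8·1 + -0.3·2 + 4.5·1 + 5.5·2.
Output[0,1]: The receptive field on the input at this output position is [-2.4 -1.3 0.7 / -0.3 -1.2 5 / 5.5 -2.2 1.9]. Elementwise product with the kernel and sum: -2.4·0.5 + -1.3·1 + -0.3·-0.5 + -1.2·1 + 5·2 + 5.5·1 + 1.9·2.

14.6 15.75 1.95
20.05 1.65 11.9
9.1 12.55 -5.5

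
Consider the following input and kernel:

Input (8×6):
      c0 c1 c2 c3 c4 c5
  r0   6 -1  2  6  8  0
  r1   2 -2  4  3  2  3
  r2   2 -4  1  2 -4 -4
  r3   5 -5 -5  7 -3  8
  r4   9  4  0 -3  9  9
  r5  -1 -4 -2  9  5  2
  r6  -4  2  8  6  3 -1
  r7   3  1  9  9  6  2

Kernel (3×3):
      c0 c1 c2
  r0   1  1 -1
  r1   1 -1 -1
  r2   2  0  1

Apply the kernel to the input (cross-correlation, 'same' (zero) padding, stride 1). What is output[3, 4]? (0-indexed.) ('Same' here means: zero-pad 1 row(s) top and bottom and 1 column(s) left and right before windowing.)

The receptive field on the zero-padded input at this output position is [2 -4 -4 / 7 -3 8 / -3 9 9]. Elementwise product with the kernel and sum: 2·1 + -4·1 + -4·-1 + 7·1 + -3·-1 + 8·-1 + -3·2 + 9·1.

7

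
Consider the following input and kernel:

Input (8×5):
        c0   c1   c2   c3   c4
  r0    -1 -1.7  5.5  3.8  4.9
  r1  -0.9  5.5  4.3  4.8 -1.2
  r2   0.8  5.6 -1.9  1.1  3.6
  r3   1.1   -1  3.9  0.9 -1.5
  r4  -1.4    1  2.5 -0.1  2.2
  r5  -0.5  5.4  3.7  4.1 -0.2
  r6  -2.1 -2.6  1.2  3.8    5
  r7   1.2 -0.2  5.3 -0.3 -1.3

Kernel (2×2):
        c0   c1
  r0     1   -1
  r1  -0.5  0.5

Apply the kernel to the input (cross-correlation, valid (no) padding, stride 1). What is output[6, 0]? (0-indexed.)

-0.2

The receptive field on the input at this output position is [-2.1 -2.6 / 1.2 -0.2]. Elementwise product with the kernel and sum: -2.1·1 + -2.6·-1 + 1.2·-0.5 + -0.2·0.5.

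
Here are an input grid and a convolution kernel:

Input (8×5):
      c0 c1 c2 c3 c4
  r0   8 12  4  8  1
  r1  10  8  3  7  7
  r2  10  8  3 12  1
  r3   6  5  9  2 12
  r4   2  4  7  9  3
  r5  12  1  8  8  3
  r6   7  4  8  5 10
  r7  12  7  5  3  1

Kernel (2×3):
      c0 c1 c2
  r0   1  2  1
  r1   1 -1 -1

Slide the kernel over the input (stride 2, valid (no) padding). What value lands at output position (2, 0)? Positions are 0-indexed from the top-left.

20

The receptive field on the input at this output position is [2 4 7 / 12 1 8]. Elementwise product with the kernel and sum: 2·1 + 4·2 + 7·1 + 12·1 + 1·-1 + 8·-1.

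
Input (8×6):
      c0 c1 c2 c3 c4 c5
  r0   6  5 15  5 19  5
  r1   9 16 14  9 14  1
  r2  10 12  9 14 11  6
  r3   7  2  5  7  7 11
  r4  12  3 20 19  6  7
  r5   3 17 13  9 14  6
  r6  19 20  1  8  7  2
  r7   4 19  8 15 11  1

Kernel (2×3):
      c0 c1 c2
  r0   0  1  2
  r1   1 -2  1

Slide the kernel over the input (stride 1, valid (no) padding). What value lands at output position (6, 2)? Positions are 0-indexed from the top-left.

11

The receptive field on the input at this output position is [1 8 7 / 8 15 11]. Elementwise product with the kernel and sum: 8·1 + 7·2 + 8·1 + 15·-2 + 11·1.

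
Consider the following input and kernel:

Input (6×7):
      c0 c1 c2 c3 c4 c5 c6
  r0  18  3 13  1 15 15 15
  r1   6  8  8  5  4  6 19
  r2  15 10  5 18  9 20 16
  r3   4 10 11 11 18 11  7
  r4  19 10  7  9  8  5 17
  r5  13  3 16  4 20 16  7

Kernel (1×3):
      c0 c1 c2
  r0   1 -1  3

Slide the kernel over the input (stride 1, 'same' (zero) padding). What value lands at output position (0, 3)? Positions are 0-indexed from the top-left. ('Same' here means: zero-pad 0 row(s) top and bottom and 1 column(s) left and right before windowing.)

The receptive field on the zero-padded input at this output position is [13 1 15]. Elementwise product with the kernel and sum: 13·1 + 1·-1 + 15·3.

57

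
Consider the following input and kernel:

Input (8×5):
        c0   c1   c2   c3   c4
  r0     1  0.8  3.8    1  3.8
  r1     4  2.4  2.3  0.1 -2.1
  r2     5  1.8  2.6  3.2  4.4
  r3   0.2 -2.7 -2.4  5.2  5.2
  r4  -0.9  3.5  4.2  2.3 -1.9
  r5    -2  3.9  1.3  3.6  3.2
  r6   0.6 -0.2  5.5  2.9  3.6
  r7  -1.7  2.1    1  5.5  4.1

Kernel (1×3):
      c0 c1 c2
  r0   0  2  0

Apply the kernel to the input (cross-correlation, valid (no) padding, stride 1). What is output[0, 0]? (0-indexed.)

1.6

The receptive field on the input at this output position is [1 0.8 3.8]. Elementwise product with the kernel and sum: 0.8·2.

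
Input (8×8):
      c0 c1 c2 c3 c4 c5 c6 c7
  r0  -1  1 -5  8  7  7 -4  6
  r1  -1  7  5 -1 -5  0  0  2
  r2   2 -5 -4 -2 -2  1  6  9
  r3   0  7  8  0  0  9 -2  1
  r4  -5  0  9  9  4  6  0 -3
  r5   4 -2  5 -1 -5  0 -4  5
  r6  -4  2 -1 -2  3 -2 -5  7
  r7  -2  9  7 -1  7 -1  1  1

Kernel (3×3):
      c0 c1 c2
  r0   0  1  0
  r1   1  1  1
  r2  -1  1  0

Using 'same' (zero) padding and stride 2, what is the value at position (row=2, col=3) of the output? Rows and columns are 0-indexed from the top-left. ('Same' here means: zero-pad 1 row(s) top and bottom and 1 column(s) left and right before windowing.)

The receptive field on the zero-padded input at this output position is [9 -2 1 / 6 0 -3 / 0 -4 5]. Elementwise product with the kernel and sum: -2·1 + 6·1 + 0·1 + -3·1 + 0·-1 + -4·1.

-3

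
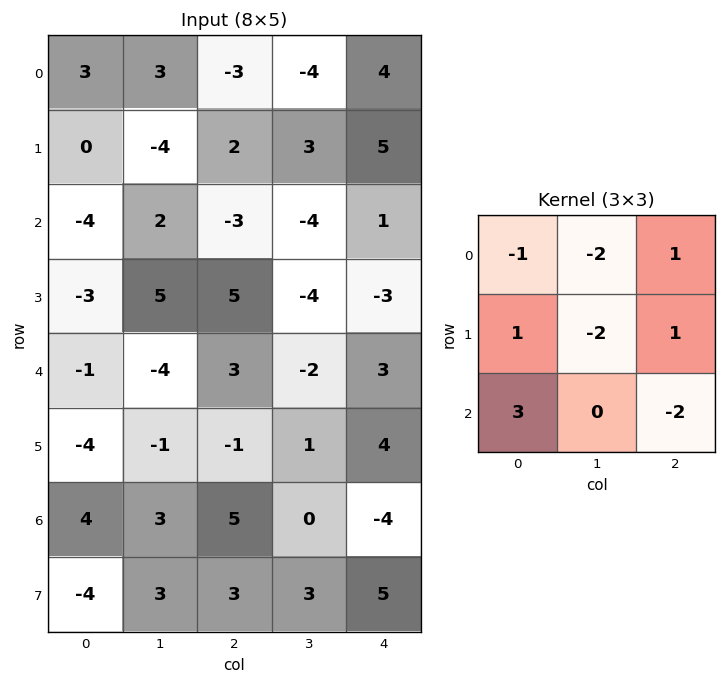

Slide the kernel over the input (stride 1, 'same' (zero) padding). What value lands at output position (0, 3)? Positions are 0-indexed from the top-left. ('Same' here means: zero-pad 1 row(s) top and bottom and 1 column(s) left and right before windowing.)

5

The receptive field on the zero-padded input at this output position is [0 0 0 / -3 -4 4 / 2 3 5]. Elementwise product with the kernel and sum: 0·-1 + 0·-2 + 0·1 + -3·1 + -4·-2 + 4·1 + 2·3 + 5·-2.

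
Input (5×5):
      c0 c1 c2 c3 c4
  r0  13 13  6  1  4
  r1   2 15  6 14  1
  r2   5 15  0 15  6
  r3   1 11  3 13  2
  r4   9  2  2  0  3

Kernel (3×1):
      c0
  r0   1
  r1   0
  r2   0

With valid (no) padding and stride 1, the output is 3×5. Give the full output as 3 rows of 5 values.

13 13 6 1 4
2 15 6 14 1
5 15 0 15 6

Output[0,0]: The receptive field on the input at this output position is [13 / 2 / 5]. Elementwise product with the kernel and sum: 13·1.
Output[0,1]: The receptive field on the input at this output position is [13 / 15 / 15]. Elementwise product with the kernel and sum: 13·1.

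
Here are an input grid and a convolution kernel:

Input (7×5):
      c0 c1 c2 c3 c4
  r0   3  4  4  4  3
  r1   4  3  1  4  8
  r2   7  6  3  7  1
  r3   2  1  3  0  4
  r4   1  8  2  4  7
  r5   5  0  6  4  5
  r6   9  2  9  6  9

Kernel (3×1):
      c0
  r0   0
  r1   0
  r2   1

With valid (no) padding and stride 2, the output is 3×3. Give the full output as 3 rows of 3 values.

7 3 1
1 2 7
9 9 9

Output[0,0]: The receptive field on the input at this output position is [3 / 4 / 7]. Elementwise product with the kernel and sum: 7·1.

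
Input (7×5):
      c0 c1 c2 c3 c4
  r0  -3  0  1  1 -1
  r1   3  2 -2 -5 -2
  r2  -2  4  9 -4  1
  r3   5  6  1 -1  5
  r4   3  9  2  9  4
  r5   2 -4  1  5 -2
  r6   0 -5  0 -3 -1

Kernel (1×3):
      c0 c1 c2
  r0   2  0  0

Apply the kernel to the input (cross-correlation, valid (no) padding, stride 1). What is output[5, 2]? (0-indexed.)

The receptive field on the input at this output position is [1 5 -2]. Elementwise product with the kernel and sum: 1·2.

2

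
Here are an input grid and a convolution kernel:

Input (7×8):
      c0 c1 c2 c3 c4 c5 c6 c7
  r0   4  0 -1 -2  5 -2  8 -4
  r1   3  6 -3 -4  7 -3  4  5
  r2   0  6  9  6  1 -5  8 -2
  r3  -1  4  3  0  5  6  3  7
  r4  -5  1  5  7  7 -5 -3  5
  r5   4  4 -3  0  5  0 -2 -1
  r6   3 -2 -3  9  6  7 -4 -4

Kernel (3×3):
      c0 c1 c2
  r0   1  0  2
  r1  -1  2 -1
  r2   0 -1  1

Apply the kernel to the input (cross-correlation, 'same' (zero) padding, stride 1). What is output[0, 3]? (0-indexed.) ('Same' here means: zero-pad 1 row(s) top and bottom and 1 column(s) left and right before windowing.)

The receptive field on the zero-padded input at this output position is [0 0 0 / -1 -2 5 / -3 -4 7]. Elementwise product with the kernel and sum: 0·1 + 0·2 + -1·-1 + -2·2 + 5·-1 + -4·-1 + 7·1.

3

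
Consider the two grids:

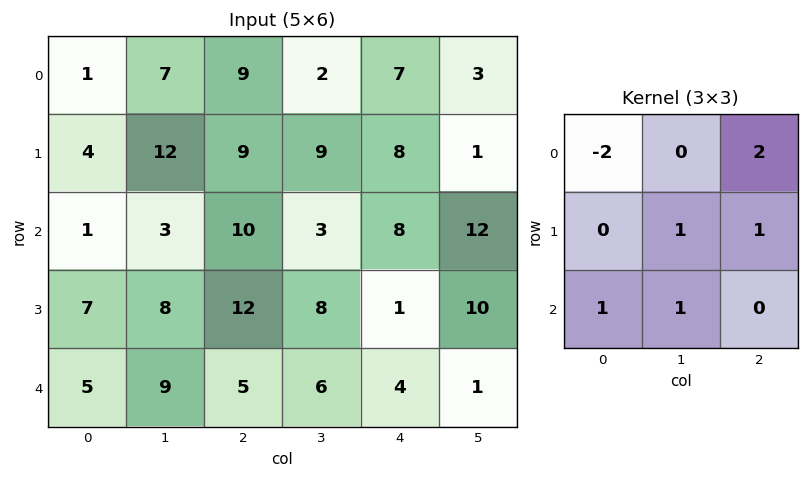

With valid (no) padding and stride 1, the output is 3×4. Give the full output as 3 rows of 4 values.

Output[0,0]: The receptive field on the input at this output position is [1 7 9 / 4 12 9 / 1 3 10]. Elementwise product with the kernel and sum: 1·-2 + 9·2 + 12·1 + 9·1 + 1·1 + 3·1.

41 21 26 22
38 27 29 13
52 34 16 39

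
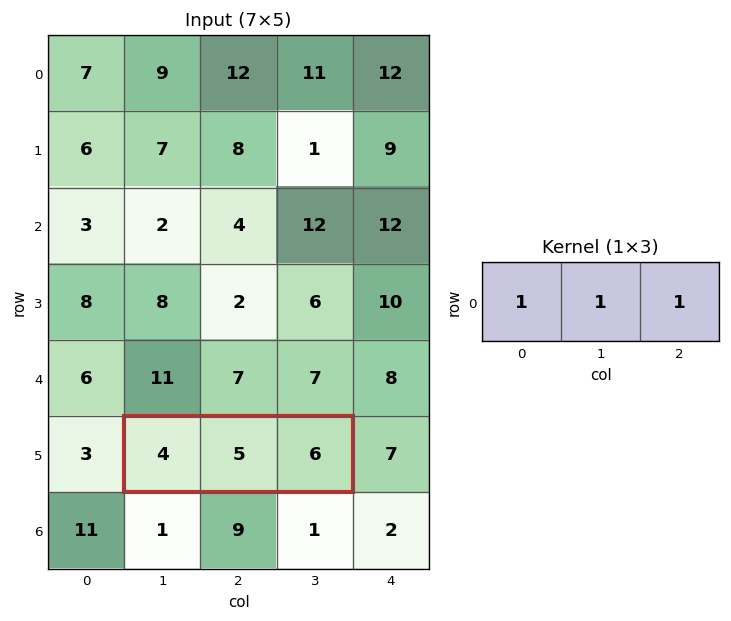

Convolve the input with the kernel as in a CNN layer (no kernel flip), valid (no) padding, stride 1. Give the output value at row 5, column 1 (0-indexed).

The receptive field on the input at this output position is [4 5 6]. Elementwise product with the kernel and sum: 4·1 + 5·1 + 6·1.

15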